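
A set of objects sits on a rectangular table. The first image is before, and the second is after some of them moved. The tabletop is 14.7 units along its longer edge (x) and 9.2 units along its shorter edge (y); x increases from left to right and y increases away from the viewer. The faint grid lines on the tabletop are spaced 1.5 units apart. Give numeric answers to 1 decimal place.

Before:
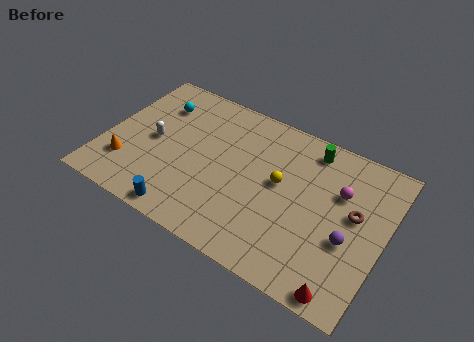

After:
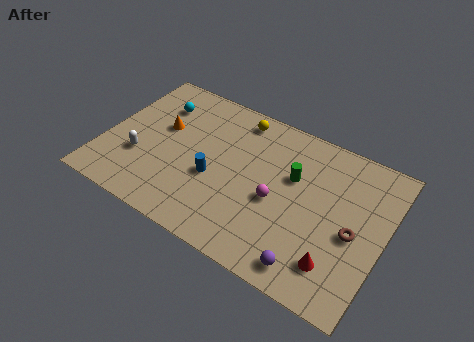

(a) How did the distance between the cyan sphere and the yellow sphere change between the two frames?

-2.8

The distance was about 7.1 in the first image and 4.3 in the second, so they moved 2.8 units closer together.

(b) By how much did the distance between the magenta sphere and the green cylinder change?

-0.6

Before: roughly 2.5 units apart; after: 1.9. That's 0.6 units closer together.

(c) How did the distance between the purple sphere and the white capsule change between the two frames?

-0.9

Before: roughly 10.5 units apart; after: 9.6. That's 0.9 units closer together.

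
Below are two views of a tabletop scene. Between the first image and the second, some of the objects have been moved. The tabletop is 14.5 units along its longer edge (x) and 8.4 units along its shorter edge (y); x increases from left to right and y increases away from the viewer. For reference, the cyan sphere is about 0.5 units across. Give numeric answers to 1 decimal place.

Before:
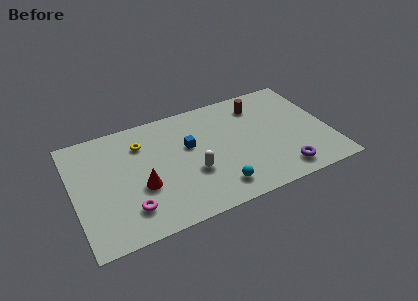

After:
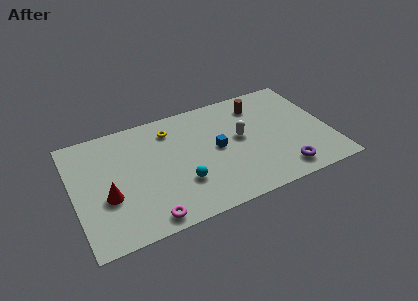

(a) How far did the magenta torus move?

1.3

The magenta torus was near (2.9, 1.9) before and (3.8, 0.9) after, so it travelled √(0.9² + 1.0²) ≈ 1.3 units.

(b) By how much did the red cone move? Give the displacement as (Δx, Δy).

(-1.9, 0.0)

From the two frames, the red cone sits at roughly (3.7, 3.2) before and (1.8, 3.2) after.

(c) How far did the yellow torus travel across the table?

1.7

The yellow torus was near (4.0, 6.3) before and (5.7, 6.7) after, so it travelled √(1.7² + 0.4²) ≈ 1.7 units.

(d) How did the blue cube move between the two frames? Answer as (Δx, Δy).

(1.5, -0.8)

The blue cube was at about (6.6, 5.1) and moved to about (8.1, 4.3).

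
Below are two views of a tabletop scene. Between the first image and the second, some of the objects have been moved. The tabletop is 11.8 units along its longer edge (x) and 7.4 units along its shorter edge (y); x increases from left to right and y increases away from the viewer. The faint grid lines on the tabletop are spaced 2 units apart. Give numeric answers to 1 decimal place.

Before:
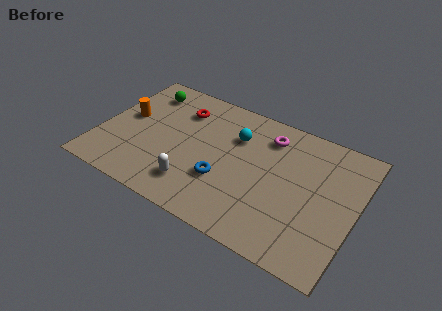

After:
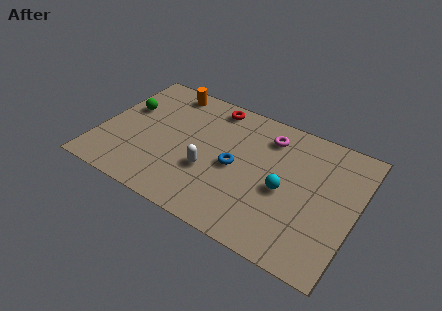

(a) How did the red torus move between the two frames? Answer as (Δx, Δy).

(1.4, 0.9)

The red torus was at about (3.4, 5.6) and moved to about (4.8, 6.5).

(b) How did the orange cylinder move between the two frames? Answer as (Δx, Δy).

(1.5, 2.4)

From the two frames, the orange cylinder sits at roughly (1.1, 4.1) before and (2.6, 6.5) after.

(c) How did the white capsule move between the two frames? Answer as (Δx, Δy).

(0.5, 1.1)

The white capsule was at about (4.7, 1.6) and moved to about (5.2, 2.7).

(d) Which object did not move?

the magenta torus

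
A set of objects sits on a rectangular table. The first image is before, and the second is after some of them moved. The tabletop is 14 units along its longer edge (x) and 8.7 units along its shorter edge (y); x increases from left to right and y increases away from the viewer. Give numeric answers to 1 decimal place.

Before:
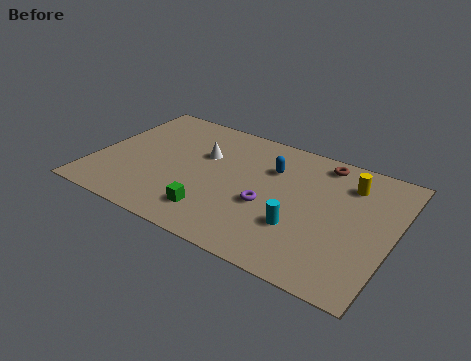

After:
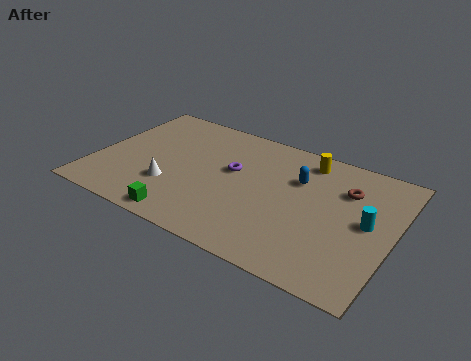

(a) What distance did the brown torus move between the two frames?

1.9

From (10.3, 7.6) to (11.6, 6.2), the brown torus covered √(1.3² + 1.4²) ≈ 1.9 units.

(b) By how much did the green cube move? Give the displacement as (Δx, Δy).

(-1.2, -0.9)

The green cube was at about (6.0, 1.8) and moved to about (4.8, 0.9).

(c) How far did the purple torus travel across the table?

2.5

The purple torus moved from about (8.3, 3.5) to (6.4, 5.1), a distance of √(1.9² + 1.6²) ≈ 2.5.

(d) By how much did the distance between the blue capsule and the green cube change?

+2.0

They were about 4.8 units apart before and 6.8 after — 2.0 units further apart.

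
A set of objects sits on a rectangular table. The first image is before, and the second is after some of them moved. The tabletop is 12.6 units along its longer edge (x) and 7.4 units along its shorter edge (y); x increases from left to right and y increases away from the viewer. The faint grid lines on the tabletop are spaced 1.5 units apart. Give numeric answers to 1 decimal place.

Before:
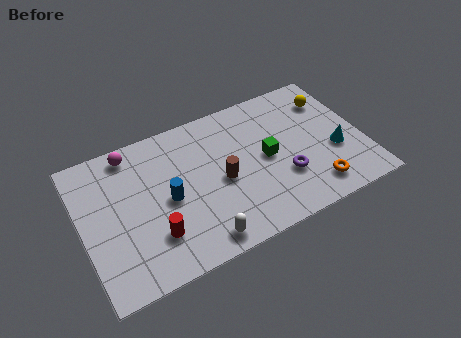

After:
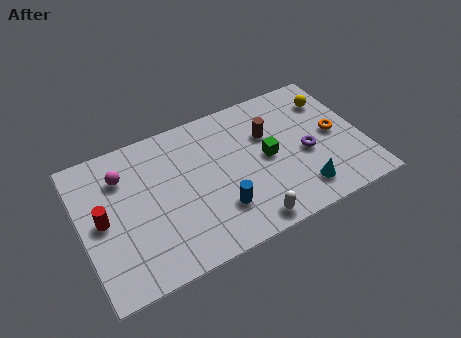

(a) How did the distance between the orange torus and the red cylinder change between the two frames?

+3.4

They were about 7.1 units apart before and 10.5 after — 3.4 units further apart.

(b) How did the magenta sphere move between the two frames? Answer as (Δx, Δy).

(-0.5, -1.0)

From the two frames, the magenta sphere sits at roughly (2.5, 6.5) before and (2.0, 5.5) after.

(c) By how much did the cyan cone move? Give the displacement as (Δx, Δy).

(-1.8, -1.4)

From the two frames, the cyan cone sits at roughly (11.3, 2.8) before and (9.5, 1.4) after.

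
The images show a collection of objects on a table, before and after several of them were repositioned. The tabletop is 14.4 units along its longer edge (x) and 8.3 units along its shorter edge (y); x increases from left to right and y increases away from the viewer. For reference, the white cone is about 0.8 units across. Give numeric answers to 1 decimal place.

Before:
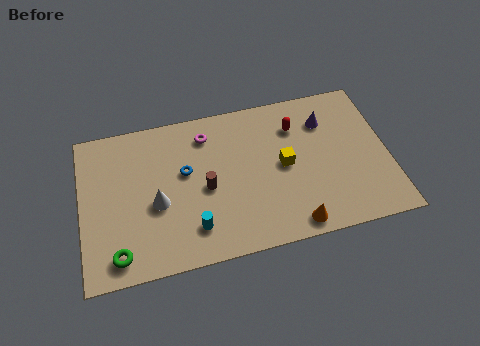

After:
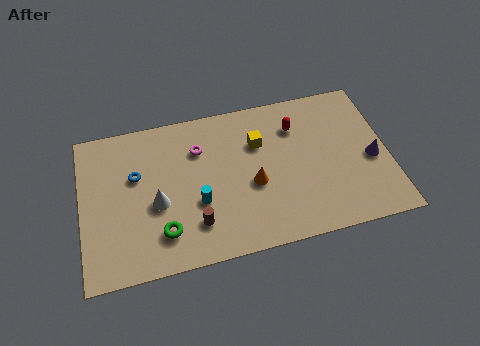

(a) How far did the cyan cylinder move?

1.3

The cyan cylinder was near (5.1, 1.8) before and (5.4, 3.1) after, so it travelled √(0.3² + 1.3²) ≈ 1.3 units.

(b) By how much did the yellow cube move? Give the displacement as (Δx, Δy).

(-1.1, 1.5)

The yellow cube started near (9.5, 4.2) and ended near (8.4, 5.7).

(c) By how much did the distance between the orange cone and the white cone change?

-2.2

The distance was about 6.7 in the first image and 4.5 in the second, so they moved 2.2 units closer together.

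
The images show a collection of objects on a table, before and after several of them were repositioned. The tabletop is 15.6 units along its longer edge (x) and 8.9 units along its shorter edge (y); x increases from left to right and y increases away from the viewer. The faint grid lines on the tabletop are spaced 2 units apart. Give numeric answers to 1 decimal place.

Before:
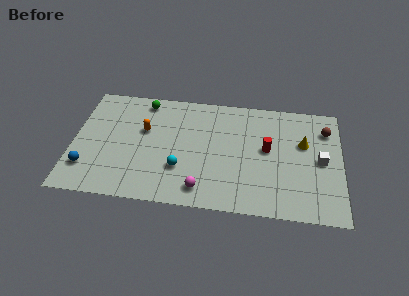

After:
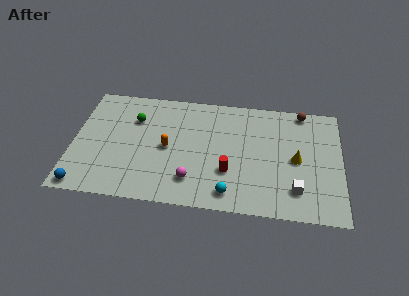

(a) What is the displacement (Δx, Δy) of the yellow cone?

(-0.4, -1.3)

The yellow cone was at about (13.4, 5.6) and moved to about (13.0, 4.3).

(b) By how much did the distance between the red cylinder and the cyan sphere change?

-3.8

The distance was about 5.4 in the first image and 1.6 in the second, so they moved 3.8 units closer together.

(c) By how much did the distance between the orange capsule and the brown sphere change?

-2.0

They were about 10.7 units apart before and 8.7 after — 2.0 units closer together.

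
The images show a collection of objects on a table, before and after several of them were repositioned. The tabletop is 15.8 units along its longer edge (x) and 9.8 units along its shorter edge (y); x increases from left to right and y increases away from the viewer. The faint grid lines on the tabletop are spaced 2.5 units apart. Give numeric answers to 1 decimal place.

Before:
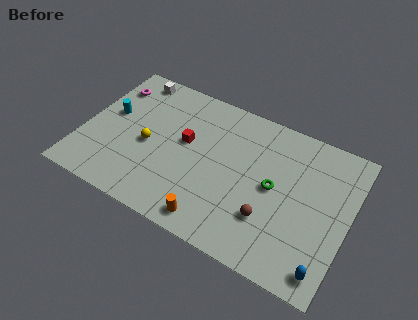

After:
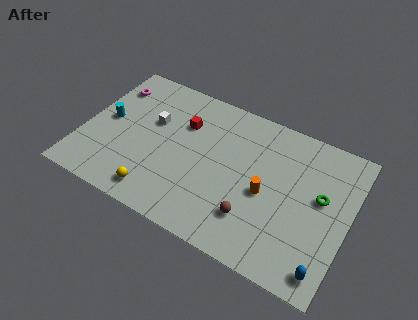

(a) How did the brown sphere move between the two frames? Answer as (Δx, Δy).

(-0.9, -0.4)

The brown sphere was at about (11.4, 2.9) and moved to about (10.5, 2.5).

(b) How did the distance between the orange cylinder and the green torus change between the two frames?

-1.6

The distance was about 4.9 in the first image and 3.3 in the second, so they moved 1.6 units closer together.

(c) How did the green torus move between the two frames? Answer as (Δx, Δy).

(2.7, 0.6)

The green torus was at about (11.4, 5.0) and moved to about (14.1, 5.6).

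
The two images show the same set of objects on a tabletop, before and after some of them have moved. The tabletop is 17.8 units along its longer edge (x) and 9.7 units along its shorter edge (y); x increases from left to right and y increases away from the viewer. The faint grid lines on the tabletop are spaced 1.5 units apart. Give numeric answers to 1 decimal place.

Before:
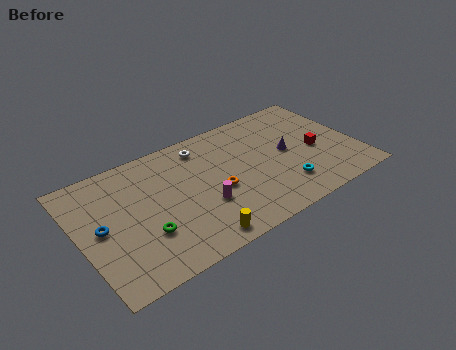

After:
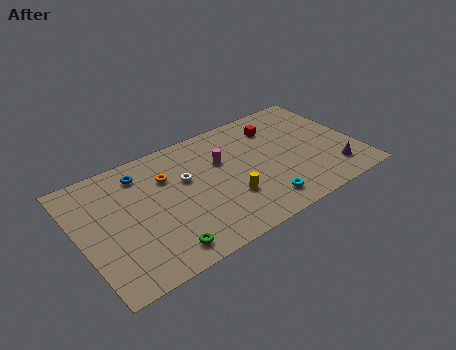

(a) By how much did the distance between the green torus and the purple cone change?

+1.5

They were about 9.8 units apart before and 11.3 after — 1.5 units further apart.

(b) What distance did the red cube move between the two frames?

3.8

The red cube moved from about (15.2, 4.3) to (13.1, 7.5), a distance of √(2.1² + 3.2²) ≈ 3.8.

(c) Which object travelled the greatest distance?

the blue torus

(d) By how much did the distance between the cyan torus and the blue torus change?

-2.5

They were about 11.7 units apart before and 9.2 after — 2.5 units closer together.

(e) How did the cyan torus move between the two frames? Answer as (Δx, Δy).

(-1.6, -0.6)

The cyan torus started near (12.7, 2.3) and ended near (11.1, 1.7).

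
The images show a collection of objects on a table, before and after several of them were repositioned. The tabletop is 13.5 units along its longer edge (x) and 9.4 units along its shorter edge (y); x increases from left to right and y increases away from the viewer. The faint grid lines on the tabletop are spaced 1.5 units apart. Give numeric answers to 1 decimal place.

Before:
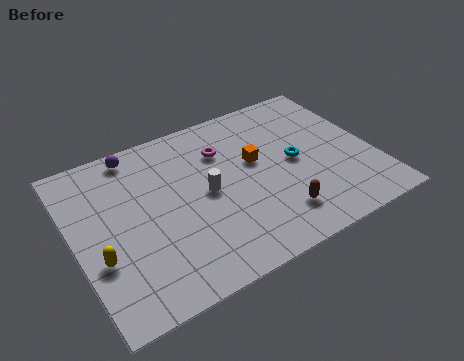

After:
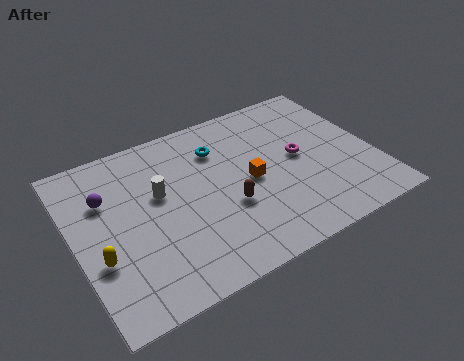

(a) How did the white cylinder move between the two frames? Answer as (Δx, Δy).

(-2.0, 0.9)

From the two frames, the white cylinder sits at roughly (5.9, 4.7) before and (3.9, 5.6) after.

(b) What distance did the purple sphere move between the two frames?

2.6

The purple sphere moved from about (3.2, 8.4) to (1.6, 6.4), a distance of √(1.6² + 2.0²) ≈ 2.6.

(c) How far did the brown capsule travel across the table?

2.5

From (8.7, 2.0) to (6.7, 3.5), the brown capsule covered √(2.0² + 1.5²) ≈ 2.5 units.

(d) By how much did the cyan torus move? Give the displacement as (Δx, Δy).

(-3.2, 2.3)

From the two frames, the cyan torus sits at roughly (10.0, 4.7) before and (6.8, 7.0) after.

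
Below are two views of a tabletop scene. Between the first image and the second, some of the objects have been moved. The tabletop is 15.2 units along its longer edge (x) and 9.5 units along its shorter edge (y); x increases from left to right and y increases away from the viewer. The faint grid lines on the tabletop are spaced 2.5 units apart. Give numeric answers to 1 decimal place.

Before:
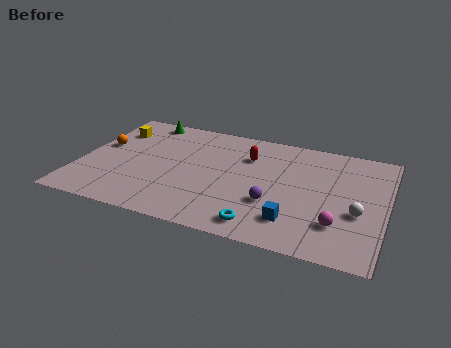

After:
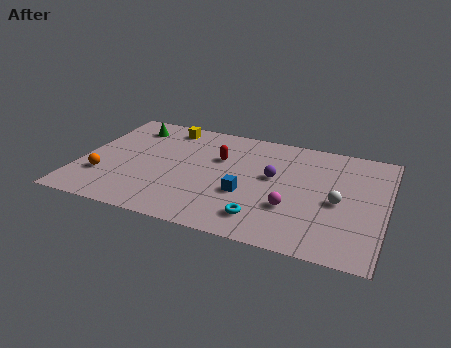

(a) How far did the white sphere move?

1.2

The white sphere was near (13.9, 3.7) before and (12.9, 4.3) after, so it travelled √(1.0² + 0.6²) ≈ 1.2 units.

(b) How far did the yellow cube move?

2.8

From (1.3, 7.1) to (3.9, 8.2), the yellow cube covered √(2.6² + 1.1²) ≈ 2.8 units.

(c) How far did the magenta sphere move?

2.4

The magenta sphere was near (13.0, 2.5) before and (10.7, 3.1) after, so it travelled √(2.3² + 0.6²) ≈ 2.4 units.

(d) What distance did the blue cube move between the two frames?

2.9

The blue cube was near (10.9, 2.1) before and (8.4, 3.5) after, so it travelled √(2.5² + 1.4²) ≈ 2.9 units.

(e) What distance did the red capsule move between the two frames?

1.5

The red capsule moved from about (8.2, 6.8) to (6.8, 6.2), a distance of √(1.4² + 0.6²) ≈ 1.5.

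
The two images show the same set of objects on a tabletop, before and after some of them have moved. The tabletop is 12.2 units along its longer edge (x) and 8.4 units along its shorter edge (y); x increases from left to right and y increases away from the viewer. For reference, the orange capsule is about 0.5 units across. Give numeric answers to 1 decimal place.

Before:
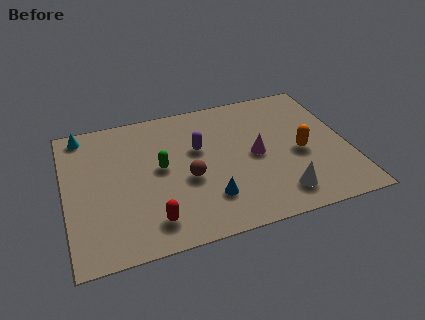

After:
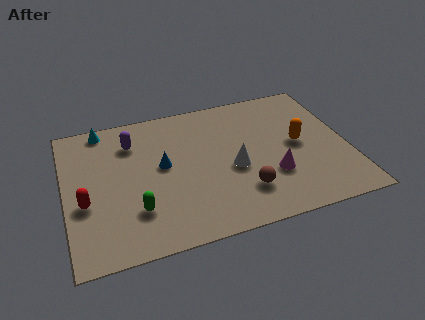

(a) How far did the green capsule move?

2.5

From (4.1, 4.5) to (2.9, 2.3), the green capsule covered √(1.2² + 2.2²) ≈ 2.5 units.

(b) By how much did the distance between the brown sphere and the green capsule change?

+3.1

They were about 1.5 units apart before and 4.6 after — 3.1 units further apart.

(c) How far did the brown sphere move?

2.7

The brown sphere was near (5.2, 3.5) before and (7.5, 2.1) after, so it travelled √(2.3² + 1.4²) ≈ 2.7 units.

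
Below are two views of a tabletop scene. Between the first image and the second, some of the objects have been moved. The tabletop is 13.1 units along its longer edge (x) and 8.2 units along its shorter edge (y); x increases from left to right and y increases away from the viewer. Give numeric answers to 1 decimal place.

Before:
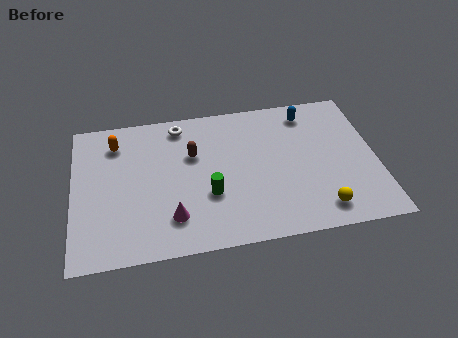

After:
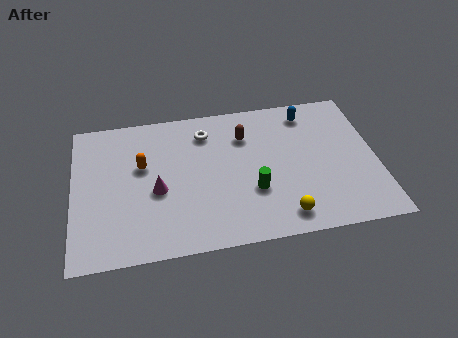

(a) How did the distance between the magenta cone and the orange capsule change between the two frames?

-3.5

They were about 5.1 units apart before and 1.6 after — 3.5 units closer together.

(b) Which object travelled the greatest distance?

the brown capsule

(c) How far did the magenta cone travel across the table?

1.7

The magenta cone was near (4.2, 1.9) before and (3.6, 3.5) after, so it travelled √(0.6² + 1.6²) ≈ 1.7 units.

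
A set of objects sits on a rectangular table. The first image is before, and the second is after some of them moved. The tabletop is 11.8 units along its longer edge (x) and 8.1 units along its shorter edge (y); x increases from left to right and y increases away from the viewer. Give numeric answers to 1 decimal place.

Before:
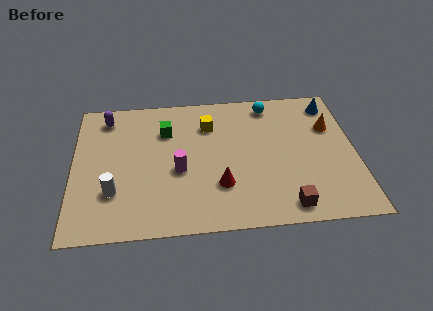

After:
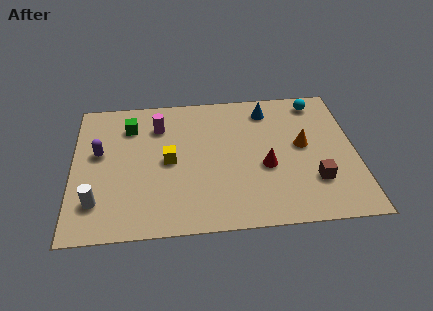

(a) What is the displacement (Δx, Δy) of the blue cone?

(-2.7, -0.1)

The blue cone started near (10.9, 6.8) and ended near (8.2, 6.7).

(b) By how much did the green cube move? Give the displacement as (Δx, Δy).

(-1.5, 0.4)

The green cube started near (3.9, 5.8) and ended near (2.4, 6.2).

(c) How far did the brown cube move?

1.8

The brown cube moved from about (8.8, 1.0) to (10.0, 2.3), a distance of √(1.2² + 1.3²) ≈ 1.8.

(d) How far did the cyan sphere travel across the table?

2.0

The cyan sphere moved from about (8.3, 7.0) to (10.3, 7.0), a distance of √(2.0² + 0.0²) ≈ 2.0.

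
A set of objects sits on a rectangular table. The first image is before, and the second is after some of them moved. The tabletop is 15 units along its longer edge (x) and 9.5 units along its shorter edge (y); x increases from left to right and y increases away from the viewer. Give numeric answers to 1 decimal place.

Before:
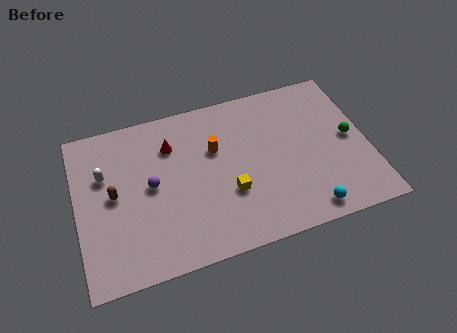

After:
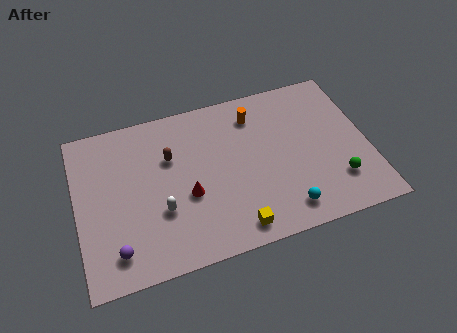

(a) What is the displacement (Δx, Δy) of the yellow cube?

(0.1, -2.1)

The yellow cube was at about (7.7, 3.3) and moved to about (7.8, 1.2).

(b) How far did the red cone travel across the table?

3.3

The red cone was near (5.0, 7.0) before and (5.6, 3.8) after, so it travelled √(0.6² + 3.2²) ≈ 3.3 units.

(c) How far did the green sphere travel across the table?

2.6

The green sphere was near (14.1, 4.8) before and (13.2, 2.4) after, so it travelled √(0.9² + 2.4²) ≈ 2.6 units.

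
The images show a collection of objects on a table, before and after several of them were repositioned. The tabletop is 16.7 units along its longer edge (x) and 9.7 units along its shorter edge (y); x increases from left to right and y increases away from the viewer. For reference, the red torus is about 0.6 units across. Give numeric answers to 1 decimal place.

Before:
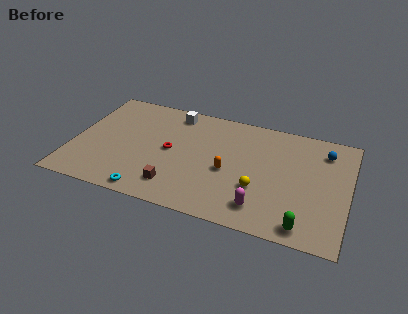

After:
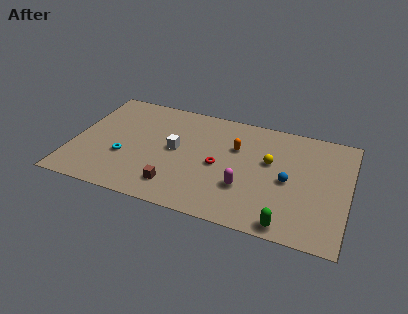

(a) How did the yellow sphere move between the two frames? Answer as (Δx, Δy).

(0.5, 2.5)

The yellow sphere started near (11.4, 3.3) and ended near (11.9, 5.8).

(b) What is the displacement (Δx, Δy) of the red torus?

(3.0, -0.4)

The red torus was at about (5.9, 4.9) and moved to about (8.9, 4.5).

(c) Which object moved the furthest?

the blue sphere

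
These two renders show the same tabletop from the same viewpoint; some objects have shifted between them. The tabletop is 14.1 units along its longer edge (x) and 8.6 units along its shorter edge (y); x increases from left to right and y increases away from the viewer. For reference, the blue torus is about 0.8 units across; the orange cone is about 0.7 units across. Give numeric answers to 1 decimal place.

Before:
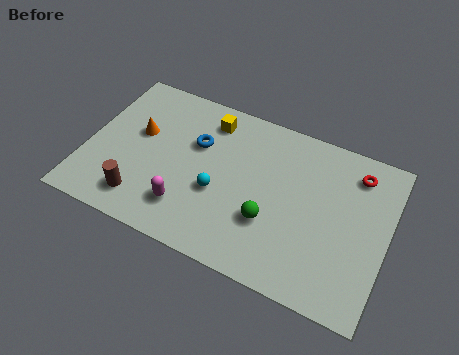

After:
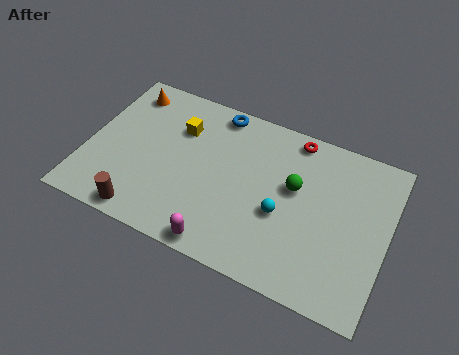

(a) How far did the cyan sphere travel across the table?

3.0

The cyan sphere moved from about (6.3, 3.4) to (9.3, 3.5), a distance of √(3.0² + 0.1²) ≈ 3.0.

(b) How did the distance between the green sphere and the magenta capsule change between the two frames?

+1.3

The distance was about 3.9 in the first image and 5.2 in the second, so they moved 1.3 units further apart.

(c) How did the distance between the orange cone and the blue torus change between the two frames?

+1.6

They were about 2.7 units apart before and 4.3 after — 1.6 units further apart.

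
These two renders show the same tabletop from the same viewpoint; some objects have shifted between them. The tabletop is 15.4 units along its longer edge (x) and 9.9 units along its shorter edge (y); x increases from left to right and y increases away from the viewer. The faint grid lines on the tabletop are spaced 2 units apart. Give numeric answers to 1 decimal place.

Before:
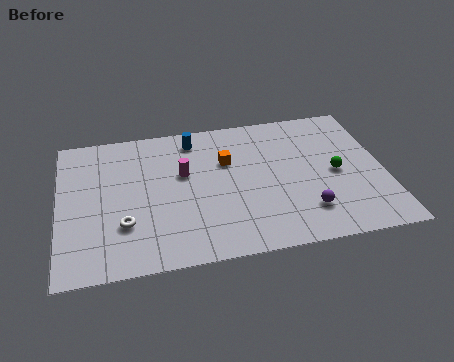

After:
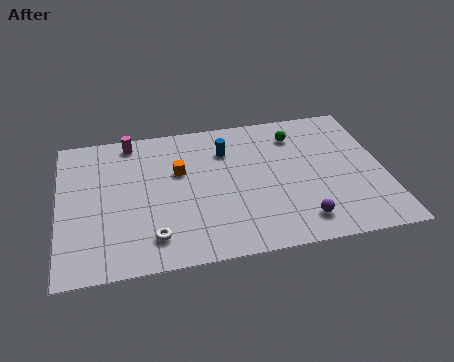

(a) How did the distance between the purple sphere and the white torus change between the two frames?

-1.6

They were about 8.5 units apart before and 6.9 after — 1.6 units closer together.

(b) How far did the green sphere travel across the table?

3.5

The green sphere was near (13.1, 4.7) before and (11.4, 7.8) after, so it travelled √(1.7² + 3.1²) ≈ 3.5 units.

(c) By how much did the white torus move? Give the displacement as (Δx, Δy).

(1.3, -1.1)

The white torus was at about (3.0, 3.0) and moved to about (4.3, 1.9).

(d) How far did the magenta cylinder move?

3.7

The magenta cylinder moved from about (5.9, 6.0) to (3.5, 8.8), a distance of √(2.4² + 2.8²) ≈ 3.7.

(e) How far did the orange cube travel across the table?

2.3

From (8.0, 6.5) to (5.7, 6.2), the orange cube covered √(2.3² + 0.3²) ≈ 2.3 units.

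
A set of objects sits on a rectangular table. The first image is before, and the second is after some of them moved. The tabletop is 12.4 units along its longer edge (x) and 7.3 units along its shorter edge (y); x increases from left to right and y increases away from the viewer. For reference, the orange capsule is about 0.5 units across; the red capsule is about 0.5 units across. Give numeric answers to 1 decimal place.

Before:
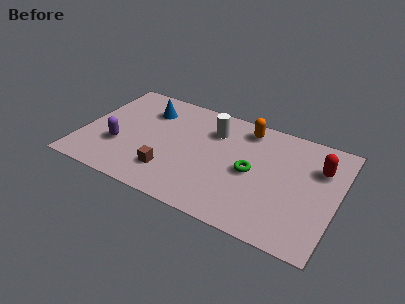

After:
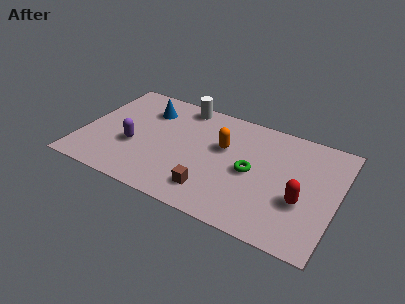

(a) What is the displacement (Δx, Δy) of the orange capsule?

(-0.9, -1.7)

The orange capsule was at about (7.7, 6.2) and moved to about (6.8, 4.5).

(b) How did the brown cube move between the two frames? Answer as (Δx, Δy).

(2.1, -0.3)

The brown cube was at about (4.5, 1.8) and moved to about (6.6, 1.5).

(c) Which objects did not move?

the blue cone and the green torus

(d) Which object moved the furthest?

the red capsule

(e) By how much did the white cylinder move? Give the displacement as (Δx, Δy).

(-1.7, 1.1)

From the two frames, the white cylinder sits at roughly (6.2, 5.4) before and (4.5, 6.5) after.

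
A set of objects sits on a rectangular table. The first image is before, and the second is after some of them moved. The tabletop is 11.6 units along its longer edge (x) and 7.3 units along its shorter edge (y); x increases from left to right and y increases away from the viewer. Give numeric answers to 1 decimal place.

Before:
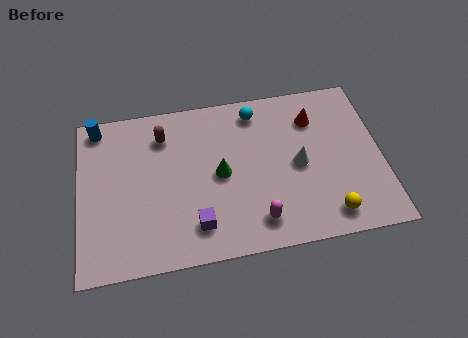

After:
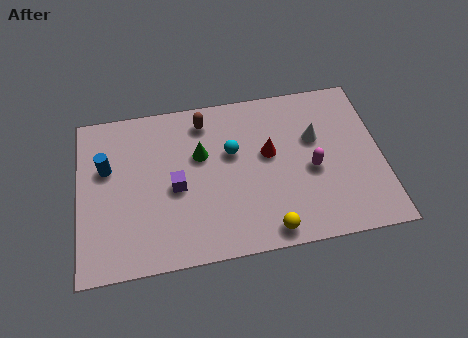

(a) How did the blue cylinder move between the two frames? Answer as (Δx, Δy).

(0.3, -1.9)

From the two frames, the blue cylinder sits at roughly (0.8, 6.5) before and (1.1, 4.6) after.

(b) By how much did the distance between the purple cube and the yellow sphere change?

-0.8

They were about 5.0 units apart before and 4.2 after — 0.8 units closer together.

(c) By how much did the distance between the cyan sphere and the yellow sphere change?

-1.8

They were about 5.7 units apart before and 3.9 after — 1.8 units closer together.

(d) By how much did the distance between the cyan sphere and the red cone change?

-0.9

The distance was about 2.3 in the first image and 1.4 in the second, so they moved 0.9 units closer together.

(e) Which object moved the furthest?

the magenta capsule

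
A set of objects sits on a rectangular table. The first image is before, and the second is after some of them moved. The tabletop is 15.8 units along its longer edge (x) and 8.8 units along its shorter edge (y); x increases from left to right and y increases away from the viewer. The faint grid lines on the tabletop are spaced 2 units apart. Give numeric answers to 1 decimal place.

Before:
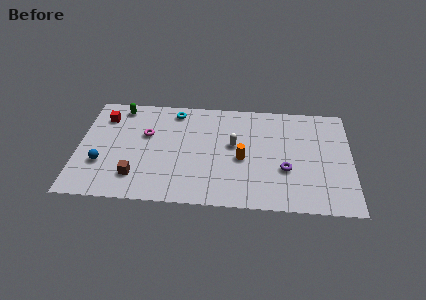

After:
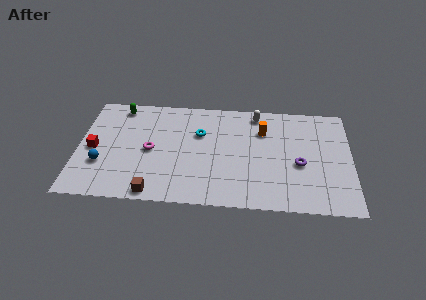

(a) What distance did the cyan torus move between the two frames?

2.3

The cyan torus was near (5.5, 7.6) before and (7.0, 5.8) after, so it travelled √(1.5² + 1.8²) ≈ 2.3 units.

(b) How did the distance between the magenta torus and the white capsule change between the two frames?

+1.9

Before: roughly 5.1 units apart; after: 7.0. That's 1.9 units further apart.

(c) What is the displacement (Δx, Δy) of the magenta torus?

(0.3, -1.3)

The magenta torus was at about (3.9, 5.5) and moved to about (4.2, 4.2).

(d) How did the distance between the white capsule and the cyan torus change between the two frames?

-0.6

They were about 4.4 units apart before and 3.8 after — 0.6 units closer together.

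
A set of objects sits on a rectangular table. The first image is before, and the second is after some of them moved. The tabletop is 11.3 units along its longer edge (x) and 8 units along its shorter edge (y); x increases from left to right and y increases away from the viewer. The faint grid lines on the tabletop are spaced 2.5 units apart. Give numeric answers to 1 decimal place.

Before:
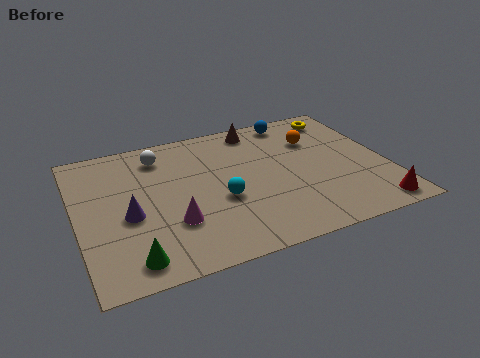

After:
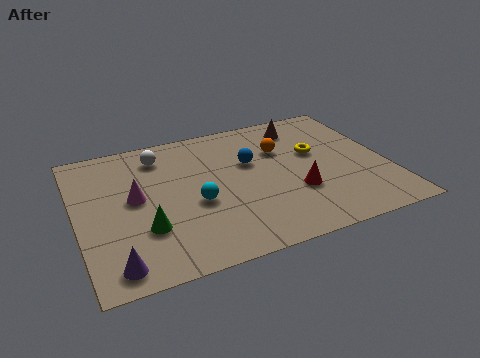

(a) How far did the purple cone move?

2.5

The purple cone moved from about (1.8, 3.4) to (1.1, 1.0), a distance of √(0.7² + 2.4²) ≈ 2.5.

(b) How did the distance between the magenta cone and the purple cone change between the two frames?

+1.7

The distance was about 1.7 in the first image and 3.4 in the second, so they moved 1.7 units further apart.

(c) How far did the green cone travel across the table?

1.5

From (1.7, 1.1) to (2.3, 2.5), the green cone covered √(0.6² + 1.4²) ≈ 1.5 units.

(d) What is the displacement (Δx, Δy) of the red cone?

(-2.6, 1.8)

The red cone was at about (10.4, 0.9) and moved to about (7.8, 2.7).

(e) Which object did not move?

the white sphere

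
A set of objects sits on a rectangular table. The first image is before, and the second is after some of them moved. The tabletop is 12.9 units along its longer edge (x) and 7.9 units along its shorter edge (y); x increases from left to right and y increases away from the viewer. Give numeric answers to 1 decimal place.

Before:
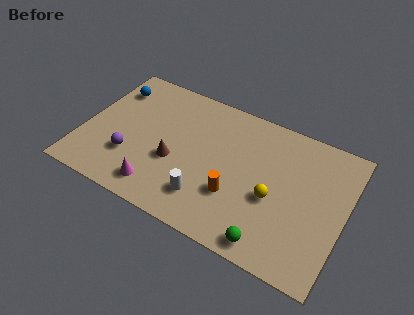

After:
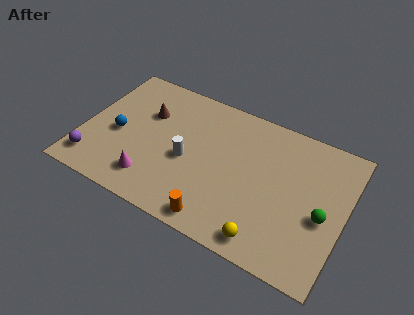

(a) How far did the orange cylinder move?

1.8

The orange cylinder was near (7.7, 2.6) before and (7.1, 0.9) after, so it travelled √(0.6² + 1.7²) ≈ 1.8 units.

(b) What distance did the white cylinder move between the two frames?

2.1

The white cylinder was near (6.4, 1.8) before and (5.2, 3.5) after, so it travelled √(1.2² + 1.7²) ≈ 2.1 units.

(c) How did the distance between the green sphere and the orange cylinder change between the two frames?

+2.8

They were about 2.6 units apart before and 5.4 after — 2.8 units further apart.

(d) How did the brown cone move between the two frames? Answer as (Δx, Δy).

(-1.7, 2.2)

From the two frames, the brown cone sits at roughly (4.6, 3.1) before and (2.9, 5.3) after.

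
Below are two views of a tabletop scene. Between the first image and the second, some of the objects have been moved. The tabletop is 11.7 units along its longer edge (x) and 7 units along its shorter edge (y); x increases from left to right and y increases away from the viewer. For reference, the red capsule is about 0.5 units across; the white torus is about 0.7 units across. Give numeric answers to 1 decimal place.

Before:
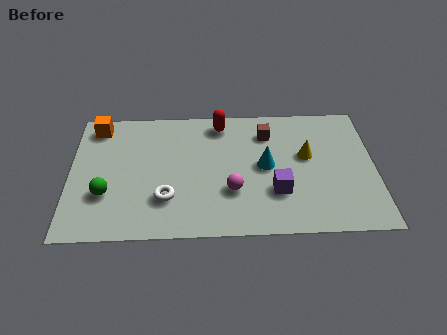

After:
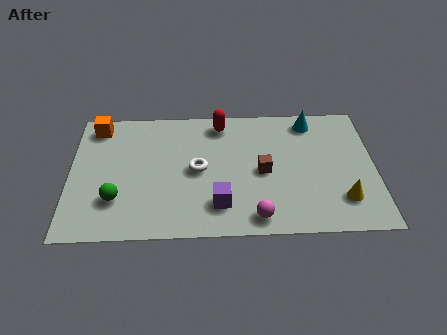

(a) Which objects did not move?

the orange cube and the red capsule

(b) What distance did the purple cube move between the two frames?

2.3

From (7.9, 2.2) to (5.7, 1.6), the purple cube covered √(2.2² + 0.6²) ≈ 2.3 units.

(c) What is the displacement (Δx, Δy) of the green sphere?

(0.4, -0.3)

The green sphere was at about (1.4, 2.3) and moved to about (1.8, 2.0).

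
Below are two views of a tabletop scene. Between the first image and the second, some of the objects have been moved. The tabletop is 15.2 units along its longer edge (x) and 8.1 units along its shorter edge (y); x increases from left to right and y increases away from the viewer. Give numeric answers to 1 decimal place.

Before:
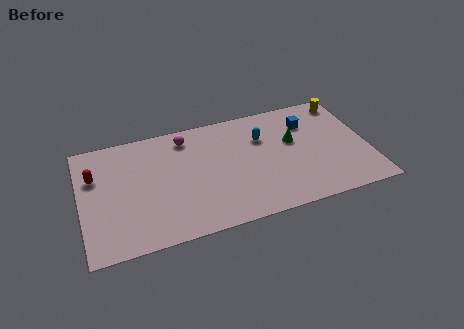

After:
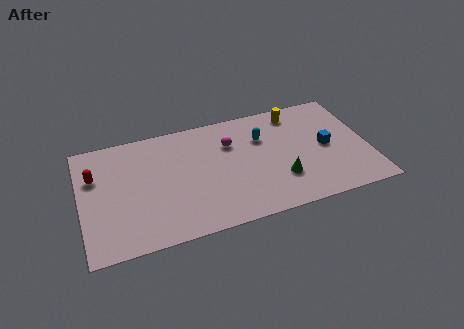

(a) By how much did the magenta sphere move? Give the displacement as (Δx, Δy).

(2.3, -1.1)

The magenta sphere started near (5.7, 6.8) and ended near (8.0, 5.7).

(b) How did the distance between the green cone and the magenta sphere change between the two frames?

-1.8

Before: roughly 5.9 units apart; after: 4.1. That's 1.8 units closer together.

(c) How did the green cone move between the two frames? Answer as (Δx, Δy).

(-0.9, -2.5)

The green cone was at about (11.3, 4.9) and moved to about (10.4, 2.4).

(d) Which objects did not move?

the red capsule and the cyan capsule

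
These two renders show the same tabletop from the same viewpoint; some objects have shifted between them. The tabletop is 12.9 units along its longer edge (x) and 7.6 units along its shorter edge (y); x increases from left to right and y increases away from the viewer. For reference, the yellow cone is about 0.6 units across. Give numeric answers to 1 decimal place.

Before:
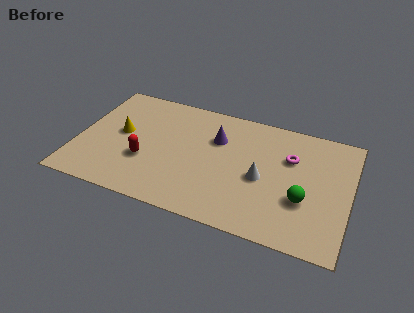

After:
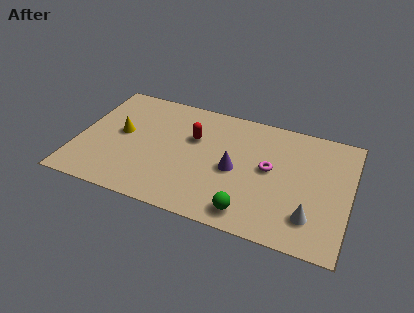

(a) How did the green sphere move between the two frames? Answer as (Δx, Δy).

(-2.4, -1.6)

The green sphere started near (10.8, 2.7) and ended near (8.4, 1.1).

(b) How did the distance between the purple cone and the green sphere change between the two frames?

-2.4

The distance was about 5.0 in the first image and 2.6 in the second, so they moved 2.4 units closer together.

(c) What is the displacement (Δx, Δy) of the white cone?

(2.4, -1.6)

The white cone was at about (8.8, 3.4) and moved to about (11.2, 1.8).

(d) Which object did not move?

the yellow cone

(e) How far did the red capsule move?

3.0

From (3.3, 2.7) to (5.4, 4.9), the red capsule covered √(2.1² + 2.2²) ≈ 3.0 units.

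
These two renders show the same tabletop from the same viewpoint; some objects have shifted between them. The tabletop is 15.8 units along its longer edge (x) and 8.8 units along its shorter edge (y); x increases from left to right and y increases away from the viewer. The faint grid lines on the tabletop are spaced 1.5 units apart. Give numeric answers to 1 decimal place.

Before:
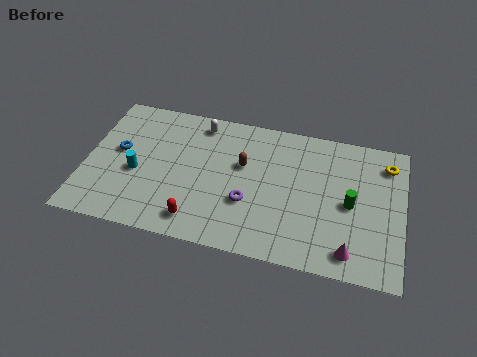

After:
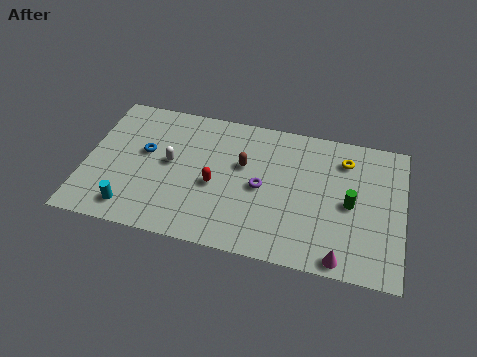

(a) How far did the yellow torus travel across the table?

2.1

The yellow torus moved from about (14.9, 7.1) to (12.8, 6.9), a distance of √(2.1² + 0.2²) ≈ 2.1.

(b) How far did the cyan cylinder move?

2.3

The cyan cylinder moved from about (2.6, 3.7) to (2.5, 1.4), a distance of √(0.1² + 2.3²) ≈ 2.3.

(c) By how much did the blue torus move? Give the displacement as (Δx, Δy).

(1.3, 0.2)

From the two frames, the blue torus sits at roughly (1.6, 4.9) before and (2.9, 5.1) after.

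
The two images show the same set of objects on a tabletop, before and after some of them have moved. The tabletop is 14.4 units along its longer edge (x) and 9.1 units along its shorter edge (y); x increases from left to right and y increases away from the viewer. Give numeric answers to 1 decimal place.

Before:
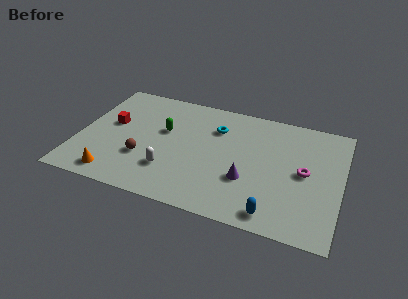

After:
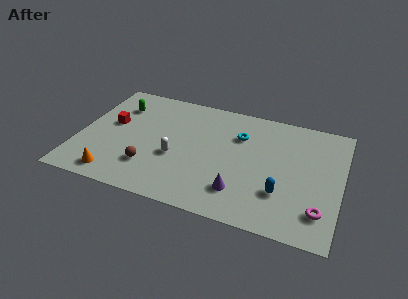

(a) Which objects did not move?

the red cube and the orange cone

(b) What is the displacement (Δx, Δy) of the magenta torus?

(1.0, -2.6)

The magenta torus was at about (12.4, 4.6) and moved to about (13.4, 2.0).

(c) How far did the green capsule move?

3.0

From (4.6, 5.5) to (1.9, 6.8), the green capsule covered √(2.7² + 1.3²) ≈ 3.0 units.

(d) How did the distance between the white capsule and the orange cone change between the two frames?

+0.7

The distance was about 3.2 in the first image and 3.9 in the second, so they moved 0.7 units further apart.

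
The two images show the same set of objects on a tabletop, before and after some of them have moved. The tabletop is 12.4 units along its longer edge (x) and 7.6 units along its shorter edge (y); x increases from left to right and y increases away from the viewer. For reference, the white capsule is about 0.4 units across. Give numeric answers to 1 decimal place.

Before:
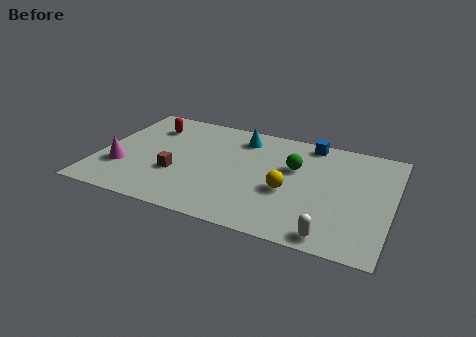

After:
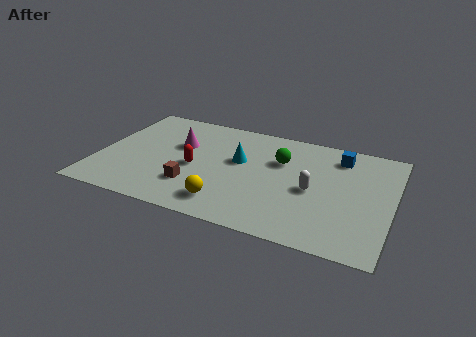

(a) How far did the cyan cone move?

1.7

The cyan cone moved from about (5.8, 6.2) to (5.9, 4.5), a distance of √(0.1² + 1.7²) ≈ 1.7.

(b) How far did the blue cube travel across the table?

1.4

The blue cube was near (8.7, 6.8) before and (10.0, 6.2) after, so it travelled √(1.3² + 0.6²) ≈ 1.4 units.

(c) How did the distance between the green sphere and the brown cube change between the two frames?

-0.7

Before: roughly 5.2 units apart; after: 4.5. That's 0.7 units closer together.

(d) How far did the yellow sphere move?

2.9

The yellow sphere moved from about (8.1, 3.1) to (5.7, 1.4), a distance of √(2.4² + 1.7²) ≈ 2.9.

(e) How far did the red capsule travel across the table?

3.3

From (1.9, 5.8) to (4.1, 3.4), the red capsule covered √(2.2² + 2.4²) ≈ 3.3 units.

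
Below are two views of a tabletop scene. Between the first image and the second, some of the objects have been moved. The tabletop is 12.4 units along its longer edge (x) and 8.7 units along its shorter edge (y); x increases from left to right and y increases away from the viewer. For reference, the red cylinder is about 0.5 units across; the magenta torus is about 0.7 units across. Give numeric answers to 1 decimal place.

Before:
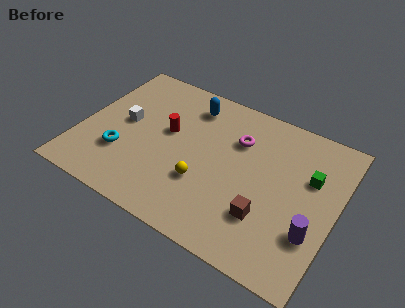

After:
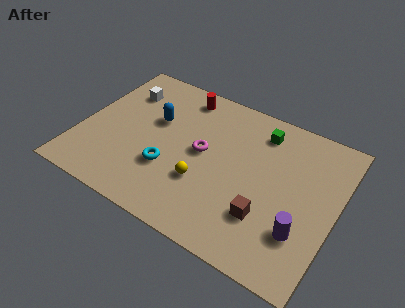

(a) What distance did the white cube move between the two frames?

1.9

From (2.0, 4.6) to (1.6, 6.5), the white cube covered √(0.4² + 1.9²) ≈ 1.9 units.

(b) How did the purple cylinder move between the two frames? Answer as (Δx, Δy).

(-0.5, -0.2)

The purple cylinder was at about (11.5, 2.7) and moved to about (11.0, 2.5).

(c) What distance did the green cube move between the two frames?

3.0

From (11.0, 5.6) to (8.4, 7.1), the green cube covered √(2.6² + 1.5²) ≈ 3.0 units.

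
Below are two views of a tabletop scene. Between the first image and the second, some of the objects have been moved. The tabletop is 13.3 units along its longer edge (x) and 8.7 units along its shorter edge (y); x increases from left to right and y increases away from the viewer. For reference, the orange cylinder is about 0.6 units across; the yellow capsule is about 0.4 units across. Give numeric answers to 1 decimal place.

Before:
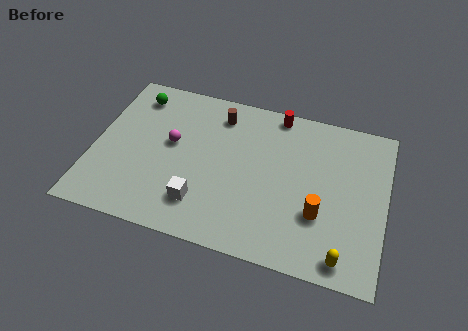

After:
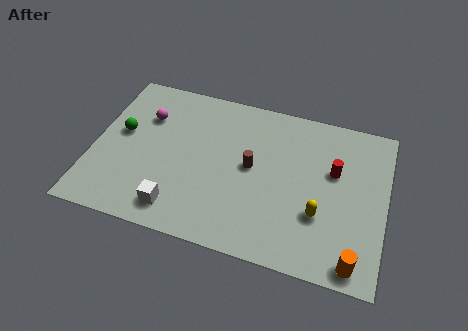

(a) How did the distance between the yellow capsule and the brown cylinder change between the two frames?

-5.0

They were about 8.6 units apart before and 3.6 after — 5.0 units closer together.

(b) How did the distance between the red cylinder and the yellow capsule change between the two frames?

-5.2

They were about 7.7 units apart before and 2.5 after — 5.2 units closer together.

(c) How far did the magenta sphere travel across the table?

1.8

From (3.5, 4.9) to (2.2, 6.1), the magenta sphere covered √(1.3² + 1.2²) ≈ 1.8 units.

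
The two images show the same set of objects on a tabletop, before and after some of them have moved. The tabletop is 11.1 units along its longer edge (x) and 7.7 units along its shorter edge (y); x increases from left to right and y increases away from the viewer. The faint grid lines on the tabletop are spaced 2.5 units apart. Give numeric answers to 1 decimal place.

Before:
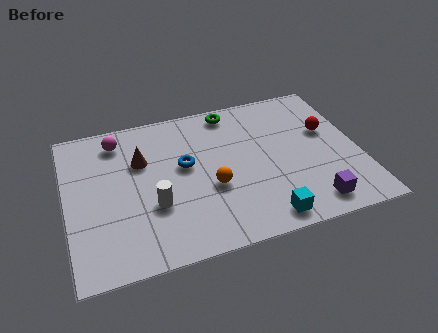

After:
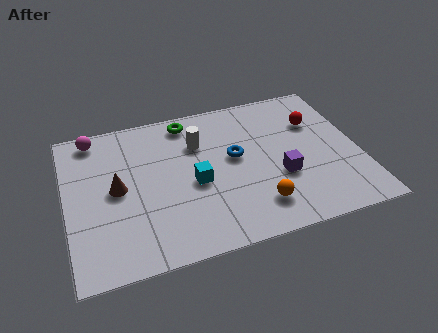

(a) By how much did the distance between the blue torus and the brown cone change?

+2.8

Before: roughly 1.7 units apart; after: 4.5. That's 2.8 units further apart.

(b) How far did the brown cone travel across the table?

1.6

The brown cone moved from about (2.9, 5.1) to (1.9, 3.9), a distance of √(1.0² + 1.2²) ≈ 1.6.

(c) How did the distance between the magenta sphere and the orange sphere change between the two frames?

+3.1

They were about 4.7 units apart before and 7.8 after — 3.1 units further apart.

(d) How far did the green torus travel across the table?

1.7

From (6.5, 6.8) to (4.8, 6.7), the green torus covered √(1.7² + 0.1²) ≈ 1.7 units.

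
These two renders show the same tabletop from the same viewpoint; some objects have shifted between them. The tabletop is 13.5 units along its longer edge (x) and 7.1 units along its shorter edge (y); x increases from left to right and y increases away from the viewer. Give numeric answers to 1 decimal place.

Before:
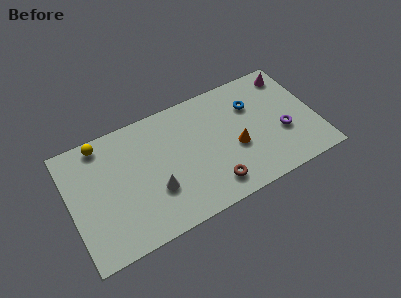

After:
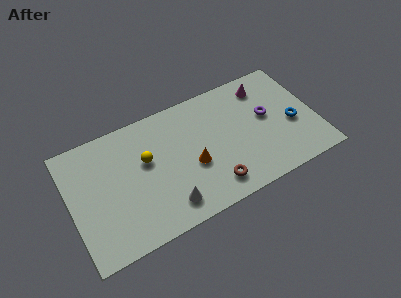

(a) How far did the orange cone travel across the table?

2.4

From (9.0, 2.9) to (6.6, 2.9), the orange cone covered √(2.4² + 0.0²) ≈ 2.4 units.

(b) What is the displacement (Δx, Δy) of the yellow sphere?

(2.2, -2.0)

The yellow sphere started near (2.0, 6.3) and ended near (4.2, 4.3).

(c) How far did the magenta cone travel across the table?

1.5

The magenta cone was near (12.5, 6.0) before and (11.0, 5.8) after, so it travelled √(1.5² + 0.2²) ≈ 1.5 units.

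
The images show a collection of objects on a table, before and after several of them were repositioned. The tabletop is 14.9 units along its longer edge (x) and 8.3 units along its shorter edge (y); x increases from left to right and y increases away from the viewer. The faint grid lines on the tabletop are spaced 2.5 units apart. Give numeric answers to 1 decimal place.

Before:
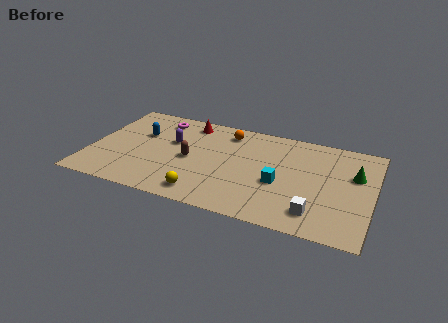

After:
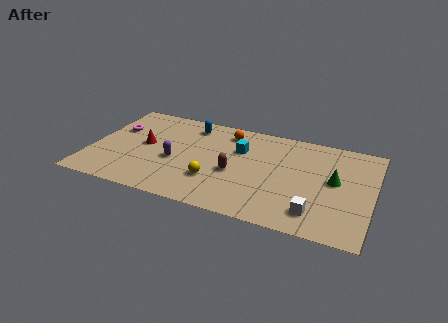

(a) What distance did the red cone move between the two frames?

3.4

The red cone was near (4.9, 7.1) before and (2.8, 4.4) after, so it travelled √(2.1² + 2.7²) ≈ 3.4 units.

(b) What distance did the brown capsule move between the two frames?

2.4

The brown capsule moved from about (5.3, 3.9) to (7.7, 3.5), a distance of √(2.4² + 0.4²) ≈ 2.4.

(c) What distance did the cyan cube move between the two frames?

3.2

The cyan cube was near (10.1, 3.4) before and (7.8, 5.6) after, so it travelled √(2.3² + 2.2²) ≈ 3.2 units.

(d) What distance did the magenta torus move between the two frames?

2.7

The magenta torus was near (3.3, 6.9) before and (1.1, 5.4) after, so it travelled √(2.2² + 1.5²) ≈ 2.7 units.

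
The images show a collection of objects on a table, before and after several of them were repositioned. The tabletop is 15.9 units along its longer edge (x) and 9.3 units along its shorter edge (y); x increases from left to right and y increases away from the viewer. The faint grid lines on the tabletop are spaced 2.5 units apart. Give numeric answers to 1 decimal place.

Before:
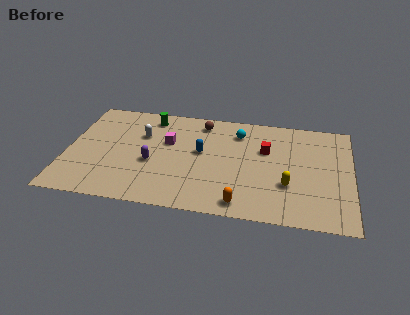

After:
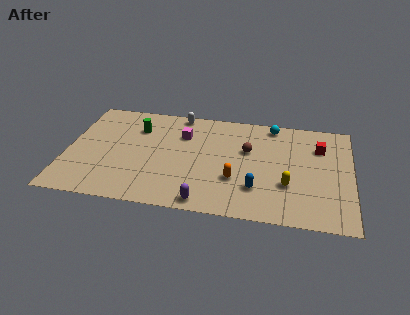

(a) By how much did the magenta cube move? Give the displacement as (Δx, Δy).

(0.8, 0.8)

The magenta cube was at about (5.6, 5.8) and moved to about (6.4, 6.6).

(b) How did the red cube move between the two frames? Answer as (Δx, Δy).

(3.0, 0.7)

The red cube started near (11.1, 6.0) and ended near (14.1, 6.7).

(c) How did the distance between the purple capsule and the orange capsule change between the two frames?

-3.1

The distance was about 5.8 in the first image and 2.7 in the second, so they moved 3.1 units closer together.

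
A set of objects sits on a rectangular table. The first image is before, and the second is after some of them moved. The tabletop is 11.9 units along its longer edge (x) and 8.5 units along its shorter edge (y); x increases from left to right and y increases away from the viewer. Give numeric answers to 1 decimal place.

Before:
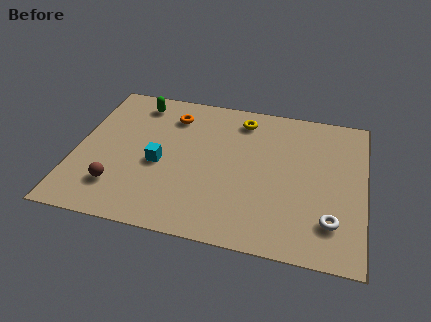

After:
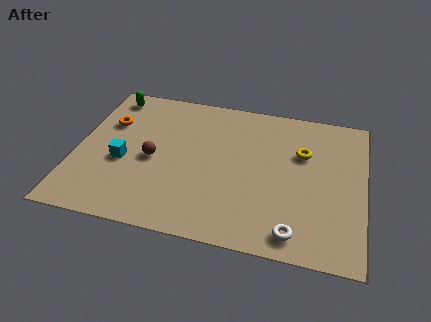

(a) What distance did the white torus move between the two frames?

1.7

From (10.6, 2.0) to (9.2, 1.1), the white torus covered √(1.4² + 0.9²) ≈ 1.7 units.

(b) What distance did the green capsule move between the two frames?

1.2

The green capsule moved from about (2.3, 7.2) to (1.1, 7.4), a distance of √(1.2² + 0.2²) ≈ 1.2.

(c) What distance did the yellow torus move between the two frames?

3.0

From (6.7, 7.1) to (9.3, 5.6), the yellow torus covered √(2.6² + 1.5²) ≈ 3.0 units.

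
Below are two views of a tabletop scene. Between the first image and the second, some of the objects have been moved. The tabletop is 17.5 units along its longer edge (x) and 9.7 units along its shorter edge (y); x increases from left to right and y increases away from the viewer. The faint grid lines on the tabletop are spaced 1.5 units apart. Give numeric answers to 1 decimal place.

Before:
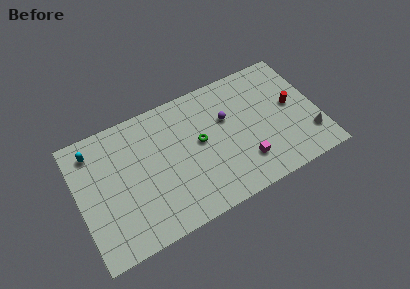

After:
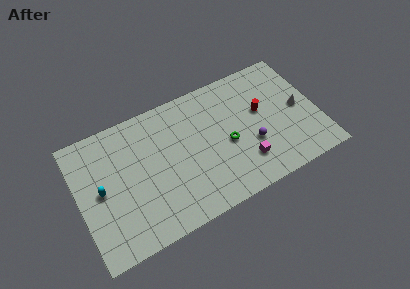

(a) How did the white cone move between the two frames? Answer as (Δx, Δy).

(-0.4, 2.4)

From the two frames, the white cone sits at roughly (16.6, 2.4) before and (16.2, 4.8) after.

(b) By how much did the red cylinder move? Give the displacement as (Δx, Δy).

(-2.2, 0.5)

The red cylinder started near (15.7, 5.2) and ended near (13.5, 5.7).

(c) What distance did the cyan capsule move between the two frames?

3.1

From (1.4, 8.0) to (1.6, 4.9), the cyan capsule covered √(0.2² + 3.1²) ≈ 3.1 units.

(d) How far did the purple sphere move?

3.1

The purple sphere was near (11.0, 6.2) before and (12.5, 3.5) after, so it travelled √(1.5² + 2.7²) ≈ 3.1 units.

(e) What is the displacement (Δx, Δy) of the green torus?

(1.9, -1.0)

From the two frames, the green torus sits at roughly (8.9, 5.3) before and (10.8, 4.3) after.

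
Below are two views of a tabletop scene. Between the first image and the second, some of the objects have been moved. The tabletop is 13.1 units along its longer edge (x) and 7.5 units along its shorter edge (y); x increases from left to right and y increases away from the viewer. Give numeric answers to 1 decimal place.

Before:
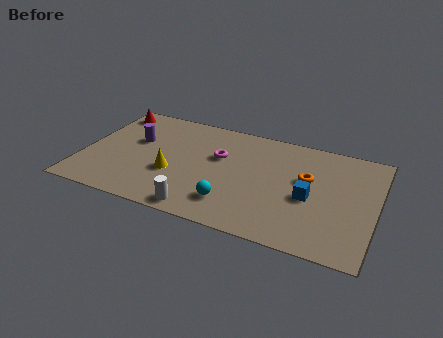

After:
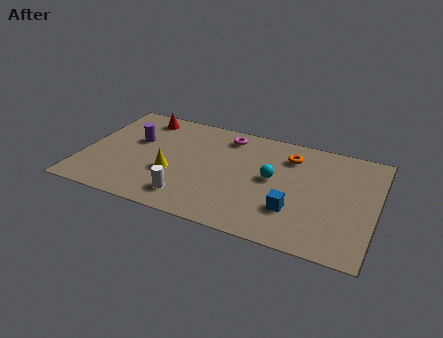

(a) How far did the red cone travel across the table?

1.5

From (0.8, 6.4) to (2.3, 6.4), the red cone covered √(1.5² + 0.0²) ≈ 1.5 units.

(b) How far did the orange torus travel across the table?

1.6

The orange torus was near (10.0, 4.5) before and (9.1, 5.8) after, so it travelled √(0.9² + 1.3²) ≈ 1.6 units.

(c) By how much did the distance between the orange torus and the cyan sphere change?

-2.3

The distance was about 4.2 in the first image and 1.9 in the second, so they moved 2.3 units closer together.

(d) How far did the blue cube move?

1.3

The blue cube moved from about (10.2, 3.3) to (9.6, 2.2), a distance of √(0.6² + 1.1²) ≈ 1.3.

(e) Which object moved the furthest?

the cyan sphere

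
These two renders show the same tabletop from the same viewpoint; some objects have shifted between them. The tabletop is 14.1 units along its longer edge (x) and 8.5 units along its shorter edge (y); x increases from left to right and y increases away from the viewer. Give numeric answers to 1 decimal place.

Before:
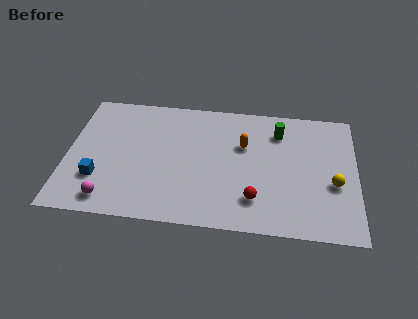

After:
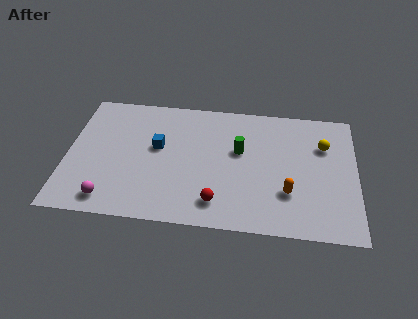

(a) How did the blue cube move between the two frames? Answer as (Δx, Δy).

(2.8, 2.4)

From the two frames, the blue cube sits at roughly (1.6, 2.5) before and (4.4, 4.9) after.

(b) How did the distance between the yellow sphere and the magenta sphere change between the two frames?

+0.3

They were about 11.0 units apart before and 11.3 after — 0.3 units further apart.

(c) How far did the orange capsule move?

3.6

The orange capsule was near (8.6, 5.5) before and (10.8, 2.6) after, so it travelled √(2.2² + 2.9²) ≈ 3.6 units.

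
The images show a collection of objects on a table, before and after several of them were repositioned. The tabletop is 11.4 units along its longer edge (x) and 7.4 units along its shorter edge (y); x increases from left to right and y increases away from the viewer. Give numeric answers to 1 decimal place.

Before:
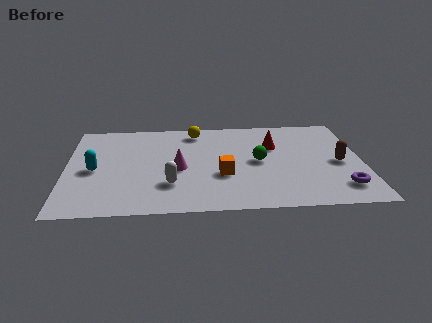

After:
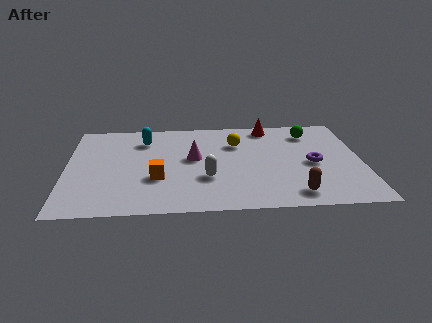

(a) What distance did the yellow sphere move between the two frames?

1.9

The yellow sphere moved from about (5.0, 6.3) to (6.6, 5.2), a distance of √(1.6² + 1.1²) ≈ 1.9.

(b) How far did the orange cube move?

2.5

From (6.0, 2.7) to (3.5, 2.6), the orange cube covered √(2.5² + 0.1²) ≈ 2.5 units.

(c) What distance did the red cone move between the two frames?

1.6

The red cone was near (8.0, 4.9) before and (7.9, 6.5) after, so it travelled √(0.1² + 1.6²) ≈ 1.6 units.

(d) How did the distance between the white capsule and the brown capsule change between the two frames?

-3.0

The distance was about 6.6 in the first image and 3.6 in the second, so they moved 3.0 units closer together.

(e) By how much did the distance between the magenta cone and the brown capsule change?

-1.4

Before: roughly 6.2 units apart; after: 4.8. That's 1.4 units closer together.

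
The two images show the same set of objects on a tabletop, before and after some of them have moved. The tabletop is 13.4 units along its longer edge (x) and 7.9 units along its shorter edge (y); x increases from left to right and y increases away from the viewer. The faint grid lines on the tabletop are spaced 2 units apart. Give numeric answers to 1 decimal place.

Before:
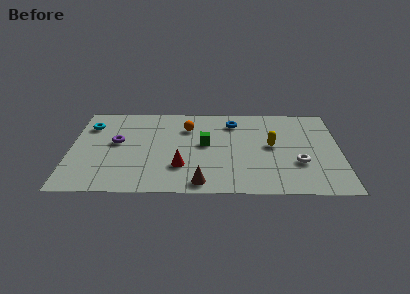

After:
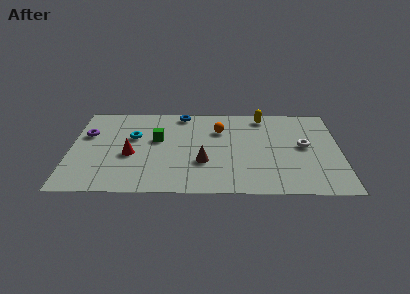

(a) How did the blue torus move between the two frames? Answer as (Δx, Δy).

(-2.6, 0.8)

The blue torus was at about (8.1, 6.3) and moved to about (5.5, 7.1).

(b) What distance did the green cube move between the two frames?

2.4

The green cube was near (6.7, 4.3) before and (4.3, 4.7) after, so it travelled √(2.4² + 0.4²) ≈ 2.4 units.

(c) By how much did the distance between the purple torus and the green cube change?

-0.9

They were about 4.4 units apart before and 3.5 after — 0.9 units closer together.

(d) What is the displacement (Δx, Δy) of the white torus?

(0.3, 1.5)

The white torus was at about (11.3, 2.7) and moved to about (11.6, 4.2).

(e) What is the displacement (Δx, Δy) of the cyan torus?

(2.2, -1.0)

The cyan torus was at about (0.9, 5.9) and moved to about (3.1, 4.9).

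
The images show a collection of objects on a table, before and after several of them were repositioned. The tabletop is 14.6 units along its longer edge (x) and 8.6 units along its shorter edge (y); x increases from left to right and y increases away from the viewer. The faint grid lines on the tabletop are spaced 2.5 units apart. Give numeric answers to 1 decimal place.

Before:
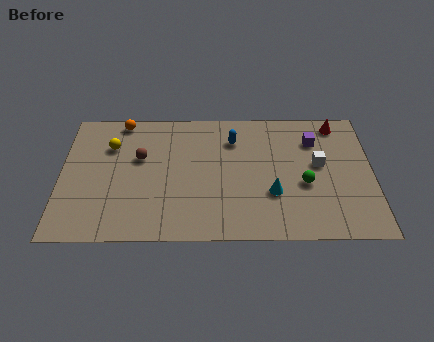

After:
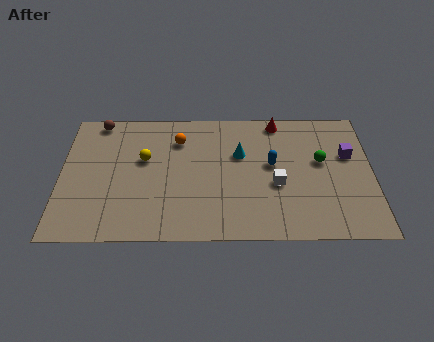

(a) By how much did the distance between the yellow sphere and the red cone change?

-4.0

The distance was about 10.8 in the first image and 6.8 in the second, so they moved 4.0 units closer together.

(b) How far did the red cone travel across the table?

2.8

From (13.0, 7.5) to (10.2, 7.7), the red cone covered √(2.8² + 0.2²) ≈ 2.8 units.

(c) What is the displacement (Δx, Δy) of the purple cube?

(1.6, -1.0)

The purple cube started near (11.9, 6.4) and ended near (13.5, 5.4).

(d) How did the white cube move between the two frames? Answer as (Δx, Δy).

(-2.0, -1.3)

The white cube started near (12.1, 4.8) and ended near (10.1, 3.5).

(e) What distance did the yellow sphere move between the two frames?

1.8

From (2.3, 6.1) to (3.9, 5.2), the yellow sphere covered √(1.6² + 0.9²) ≈ 1.8 units.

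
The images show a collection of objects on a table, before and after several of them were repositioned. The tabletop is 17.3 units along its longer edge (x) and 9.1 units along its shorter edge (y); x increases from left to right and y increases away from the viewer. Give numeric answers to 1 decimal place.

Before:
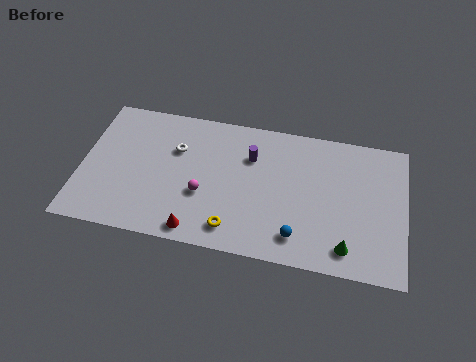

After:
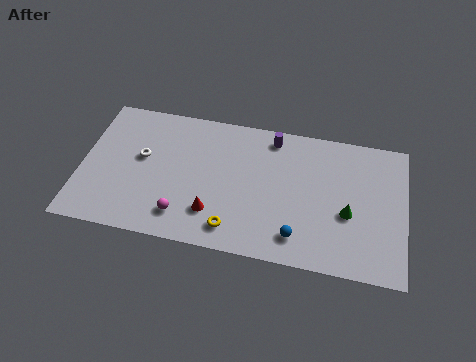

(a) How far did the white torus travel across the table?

2.0

The white torus was near (5.0, 6.1) before and (3.2, 5.2) after, so it travelled √(1.8² + 0.9²) ≈ 2.0 units.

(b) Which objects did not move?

the yellow torus and the blue sphere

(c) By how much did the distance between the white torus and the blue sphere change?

+1.2

Before: roughly 8.0 units apart; after: 9.2. That's 1.2 units further apart.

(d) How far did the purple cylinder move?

1.9

The purple cylinder moved from about (9.0, 6.4) to (10.1, 7.9), a distance of √(1.1² + 1.5²) ≈ 1.9.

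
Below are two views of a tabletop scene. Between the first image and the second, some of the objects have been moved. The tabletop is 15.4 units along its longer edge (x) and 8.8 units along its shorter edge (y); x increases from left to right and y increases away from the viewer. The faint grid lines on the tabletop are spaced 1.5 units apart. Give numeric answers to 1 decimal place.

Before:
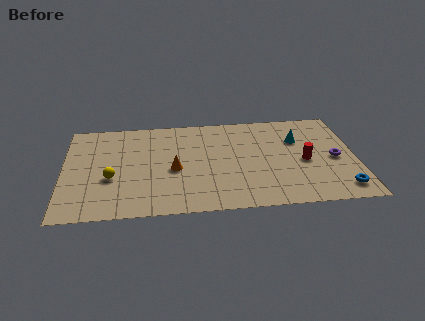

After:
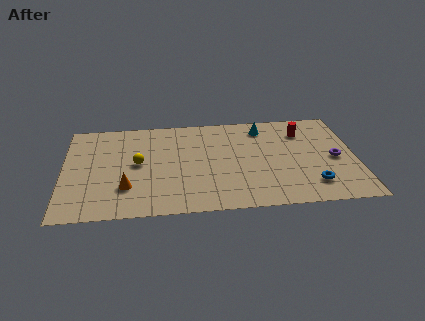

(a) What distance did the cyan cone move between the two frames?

2.2

From (12.4, 6.0) to (10.6, 7.3), the cyan cone covered √(1.8² + 1.3²) ≈ 2.2 units.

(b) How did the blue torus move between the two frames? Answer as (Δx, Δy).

(-1.5, 0.5)

The blue torus was at about (14.5, 1.4) and moved to about (13.0, 1.9).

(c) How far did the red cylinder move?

2.7

The red cylinder moved from about (12.7, 4.0) to (12.7, 6.7), a distance of √(0.0² + 2.7²) ≈ 2.7.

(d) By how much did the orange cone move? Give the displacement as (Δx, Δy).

(-2.5, -1.4)

The orange cone started near (5.8, 3.9) and ended near (3.3, 2.5).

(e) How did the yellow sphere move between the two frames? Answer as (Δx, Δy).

(1.4, 1.2)

The yellow sphere started near (2.5, 3.4) and ended near (3.9, 4.6).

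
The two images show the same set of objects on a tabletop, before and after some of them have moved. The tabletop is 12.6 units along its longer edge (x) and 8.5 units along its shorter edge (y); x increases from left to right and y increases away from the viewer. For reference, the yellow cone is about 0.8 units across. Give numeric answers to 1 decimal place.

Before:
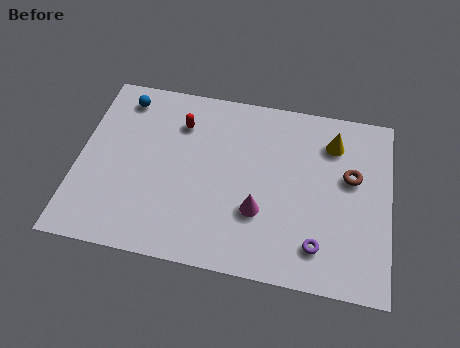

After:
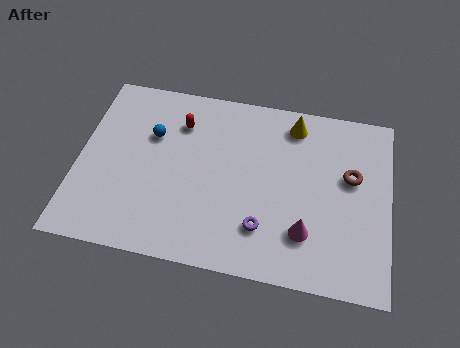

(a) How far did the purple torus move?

2.2

The purple torus moved from about (9.8, 1.7) to (7.6, 2.1), a distance of √(2.2² + 0.4²) ≈ 2.2.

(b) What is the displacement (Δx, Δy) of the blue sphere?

(1.3, -1.6)

From the two frames, the blue sphere sits at roughly (1.6, 7.2) before and (2.9, 5.6) after.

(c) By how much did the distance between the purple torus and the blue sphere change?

-4.0

The distance was about 9.9 in the first image and 5.9 in the second, so they moved 4.0 units closer together.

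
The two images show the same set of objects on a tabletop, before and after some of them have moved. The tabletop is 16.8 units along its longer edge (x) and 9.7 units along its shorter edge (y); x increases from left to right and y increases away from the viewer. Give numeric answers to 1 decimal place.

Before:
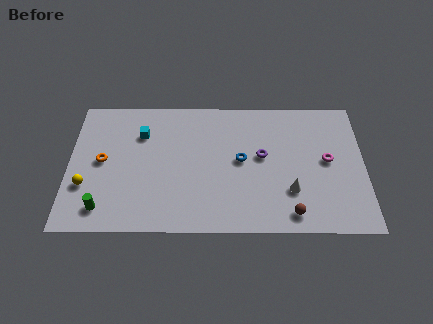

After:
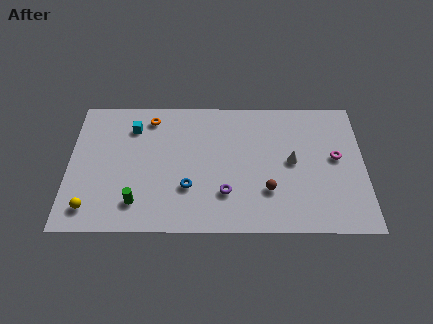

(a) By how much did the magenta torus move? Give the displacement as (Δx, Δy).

(0.5, 0.2)

The magenta torus was at about (14.7, 5.1) and moved to about (15.2, 5.3).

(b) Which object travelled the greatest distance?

the orange torus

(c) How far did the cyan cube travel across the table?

0.7

The cyan cube moved from about (4.1, 7.0) to (3.6, 7.5), a distance of √(0.5² + 0.5²) ≈ 0.7.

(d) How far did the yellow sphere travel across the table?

1.6

From (1.0, 3.2) to (1.3, 1.6), the yellow sphere covered √(0.3² + 1.6²) ≈ 1.6 units.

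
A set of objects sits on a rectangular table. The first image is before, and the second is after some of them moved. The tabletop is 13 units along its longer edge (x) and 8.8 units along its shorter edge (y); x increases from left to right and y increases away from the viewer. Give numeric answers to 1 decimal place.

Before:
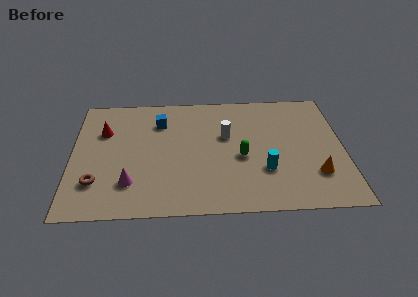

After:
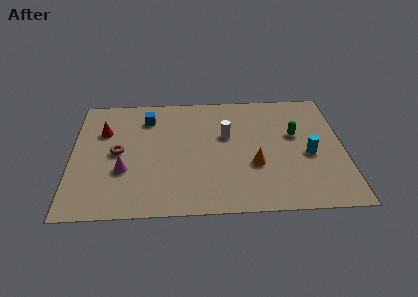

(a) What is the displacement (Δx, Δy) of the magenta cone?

(-0.3, 0.9)

The magenta cone was at about (2.8, 2.2) and moved to about (2.5, 3.1).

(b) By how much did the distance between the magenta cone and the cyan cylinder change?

+2.4

Before: roughly 6.4 units apart; after: 8.8. That's 2.4 units further apart.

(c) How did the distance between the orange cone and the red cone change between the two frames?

-3.0

They were about 10.7 units apart before and 7.7 after — 3.0 units closer together.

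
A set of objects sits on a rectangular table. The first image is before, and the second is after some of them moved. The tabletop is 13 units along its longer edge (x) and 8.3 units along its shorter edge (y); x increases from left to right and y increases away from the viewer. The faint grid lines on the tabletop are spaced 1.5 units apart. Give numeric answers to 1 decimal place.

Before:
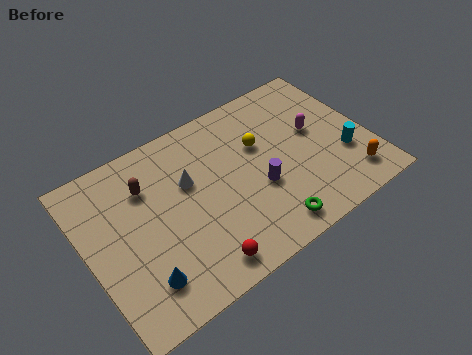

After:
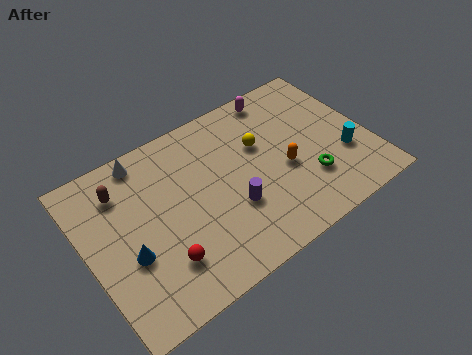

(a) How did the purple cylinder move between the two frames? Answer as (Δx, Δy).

(-1.3, -0.3)

The purple cylinder started near (7.7, 3.2) and ended near (6.4, 2.9).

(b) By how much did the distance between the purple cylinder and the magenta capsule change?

+2.1

The distance was about 3.4 in the first image and 5.5 in the second, so they moved 2.1 units further apart.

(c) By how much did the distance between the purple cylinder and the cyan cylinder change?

+1.3

Before: roughly 4.0 units apart; after: 5.3. That's 1.3 units further apart.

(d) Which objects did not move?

the yellow sphere and the cyan cylinder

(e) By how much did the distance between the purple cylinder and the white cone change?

+2.1

The distance was about 3.5 in the first image and 5.6 in the second, so they moved 2.1 units further apart.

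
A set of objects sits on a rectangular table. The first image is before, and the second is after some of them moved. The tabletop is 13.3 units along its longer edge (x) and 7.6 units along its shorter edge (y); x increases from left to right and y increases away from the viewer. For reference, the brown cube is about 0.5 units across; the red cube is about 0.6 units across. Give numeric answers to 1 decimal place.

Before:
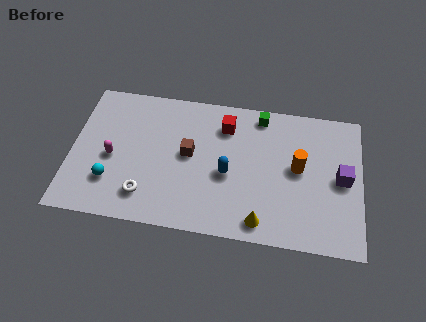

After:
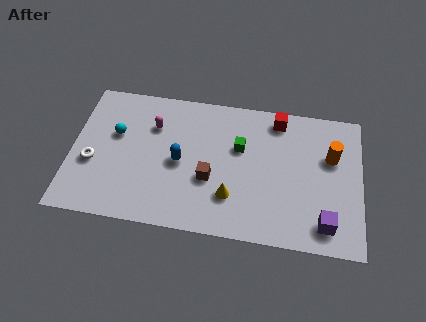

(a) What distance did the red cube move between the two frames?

2.5

From (7.0, 5.9) to (9.4, 6.6), the red cube covered √(2.4² + 0.7²) ≈ 2.5 units.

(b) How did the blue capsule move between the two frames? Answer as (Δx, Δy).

(-2.2, 0.3)

From the two frames, the blue capsule sits at roughly (7.2, 3.3) before and (5.0, 3.6) after.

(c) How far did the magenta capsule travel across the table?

2.7

From (1.9, 3.4) to (3.7, 5.4), the magenta capsule covered √(1.8² + 2.0²) ≈ 2.7 units.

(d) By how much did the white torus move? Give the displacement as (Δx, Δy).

(-2.5, 1.4)

The white torus was at about (3.5, 1.6) and moved to about (1.0, 3.0).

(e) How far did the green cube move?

2.1

From (8.6, 6.7) to (7.7, 4.8), the green cube covered √(0.9² + 1.9²) ≈ 2.1 units.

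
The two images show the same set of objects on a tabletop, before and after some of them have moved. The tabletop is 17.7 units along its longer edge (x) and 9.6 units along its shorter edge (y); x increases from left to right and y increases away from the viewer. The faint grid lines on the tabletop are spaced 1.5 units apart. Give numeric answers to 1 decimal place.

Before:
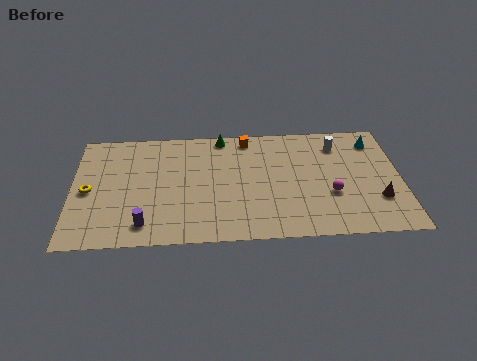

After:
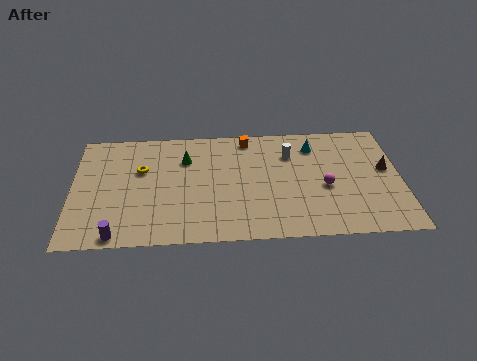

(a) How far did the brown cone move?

2.5

The brown cone moved from about (16.4, 2.9) to (16.9, 5.4), a distance of √(0.5² + 2.5²) ≈ 2.5.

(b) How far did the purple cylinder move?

1.6

From (3.9, 1.6) to (2.5, 0.8), the purple cylinder covered √(1.4² + 0.8²) ≈ 1.6 units.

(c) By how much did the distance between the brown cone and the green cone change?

+0.8

The distance was about 10.1 in the first image and 10.9 in the second, so they moved 0.8 units further apart.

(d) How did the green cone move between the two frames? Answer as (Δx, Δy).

(-2.0, -1.8)

From the two frames, the green cone sits at roughly (8.1, 8.7) before and (6.1, 6.9) after.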